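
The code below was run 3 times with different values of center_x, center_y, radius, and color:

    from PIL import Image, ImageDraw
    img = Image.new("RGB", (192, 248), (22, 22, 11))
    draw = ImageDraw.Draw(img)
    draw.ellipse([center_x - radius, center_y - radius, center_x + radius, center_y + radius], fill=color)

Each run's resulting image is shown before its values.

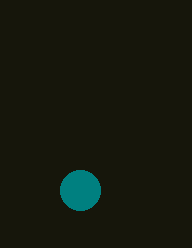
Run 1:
center_x = 80; center_y = 190; radius = 20; color = 'teal'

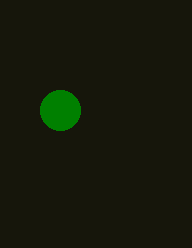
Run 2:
center_x = 60
center_y = 110
radius = 20
color = 'green'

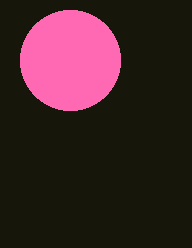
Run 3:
center_x = 70, center_y = 60, radius = 50, color = 'hotpink'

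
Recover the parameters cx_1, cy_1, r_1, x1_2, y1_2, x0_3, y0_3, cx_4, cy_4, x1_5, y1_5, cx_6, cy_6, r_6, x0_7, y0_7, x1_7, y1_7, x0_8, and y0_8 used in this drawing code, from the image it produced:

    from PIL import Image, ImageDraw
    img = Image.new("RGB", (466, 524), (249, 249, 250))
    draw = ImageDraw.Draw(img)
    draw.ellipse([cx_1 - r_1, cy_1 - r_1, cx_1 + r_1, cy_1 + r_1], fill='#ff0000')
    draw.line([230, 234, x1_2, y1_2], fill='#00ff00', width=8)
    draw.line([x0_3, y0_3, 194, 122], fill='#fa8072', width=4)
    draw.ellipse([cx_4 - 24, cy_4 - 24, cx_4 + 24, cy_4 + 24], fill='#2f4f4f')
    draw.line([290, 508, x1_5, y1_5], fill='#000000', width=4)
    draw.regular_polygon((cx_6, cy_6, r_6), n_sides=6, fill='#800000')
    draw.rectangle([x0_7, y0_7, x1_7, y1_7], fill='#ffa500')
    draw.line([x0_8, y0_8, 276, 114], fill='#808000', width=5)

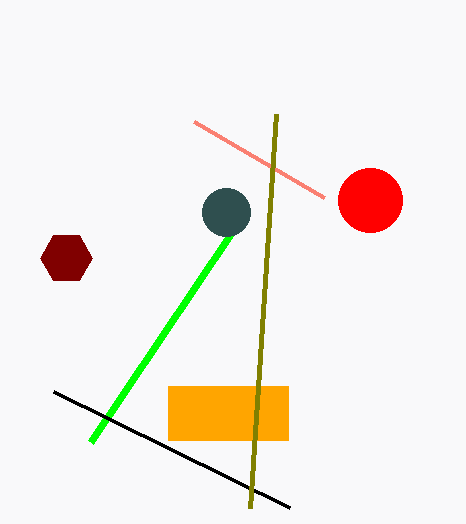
cx_1 = 370, cy_1 = 200, r_1 = 32, x1_2 = 90, y1_2 = 442, x0_3 = 324, y0_3 = 198, cx_4 = 226, cy_4 = 212, x1_5 = 54, y1_5 = 392, cx_6 = 66, cy_6 = 258, r_6 = 26, x0_7 = 168, y0_7 = 386, x1_7 = 288, y1_7 = 440, x0_8 = 250, y0_8 = 508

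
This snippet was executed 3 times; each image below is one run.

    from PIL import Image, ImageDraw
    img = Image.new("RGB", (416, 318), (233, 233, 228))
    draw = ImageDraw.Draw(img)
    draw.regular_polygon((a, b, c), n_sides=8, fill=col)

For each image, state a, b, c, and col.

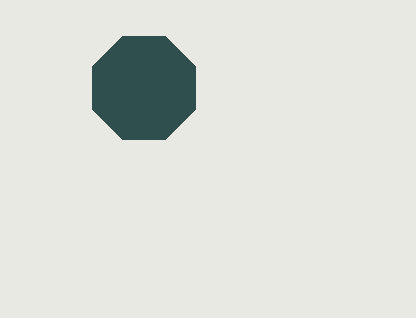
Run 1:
a = 144
b = 88
c = 56
col = 'darkslategray'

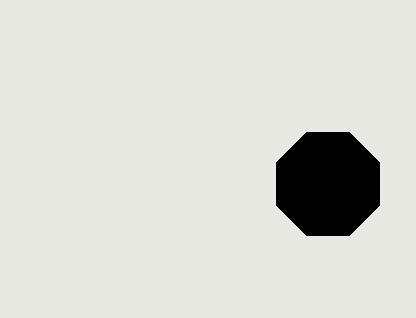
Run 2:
a = 328
b = 184
c = 56
col = 'black'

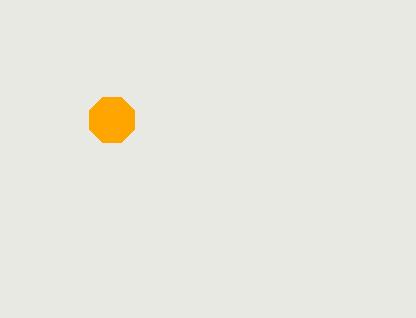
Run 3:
a = 112, b = 120, c = 24, col = 'orange'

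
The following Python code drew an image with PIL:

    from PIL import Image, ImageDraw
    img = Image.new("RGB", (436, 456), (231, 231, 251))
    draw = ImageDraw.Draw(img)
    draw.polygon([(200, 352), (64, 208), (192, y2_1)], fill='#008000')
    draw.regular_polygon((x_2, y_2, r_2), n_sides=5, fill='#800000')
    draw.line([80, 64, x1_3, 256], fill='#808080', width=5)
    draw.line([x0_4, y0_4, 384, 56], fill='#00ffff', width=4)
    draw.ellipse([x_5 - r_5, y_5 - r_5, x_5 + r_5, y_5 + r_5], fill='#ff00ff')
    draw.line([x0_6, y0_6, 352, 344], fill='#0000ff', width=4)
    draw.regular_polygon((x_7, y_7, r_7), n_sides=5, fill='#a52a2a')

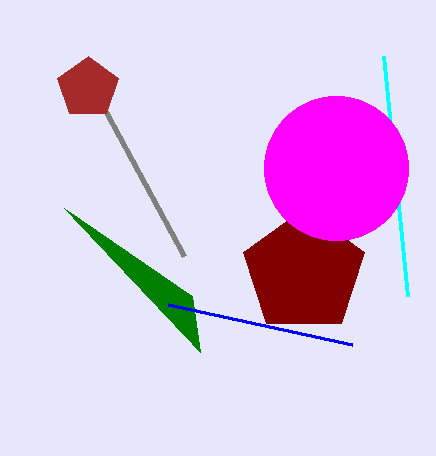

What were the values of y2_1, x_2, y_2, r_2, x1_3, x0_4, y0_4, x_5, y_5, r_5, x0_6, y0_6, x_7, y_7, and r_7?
y2_1 = 296
x_2 = 304
y_2 = 272
r_2 = 64
x1_3 = 184
x0_4 = 408
y0_4 = 296
x_5 = 336
y_5 = 168
r_5 = 72
x0_6 = 168
y0_6 = 304
x_7 = 88
y_7 = 88
r_7 = 32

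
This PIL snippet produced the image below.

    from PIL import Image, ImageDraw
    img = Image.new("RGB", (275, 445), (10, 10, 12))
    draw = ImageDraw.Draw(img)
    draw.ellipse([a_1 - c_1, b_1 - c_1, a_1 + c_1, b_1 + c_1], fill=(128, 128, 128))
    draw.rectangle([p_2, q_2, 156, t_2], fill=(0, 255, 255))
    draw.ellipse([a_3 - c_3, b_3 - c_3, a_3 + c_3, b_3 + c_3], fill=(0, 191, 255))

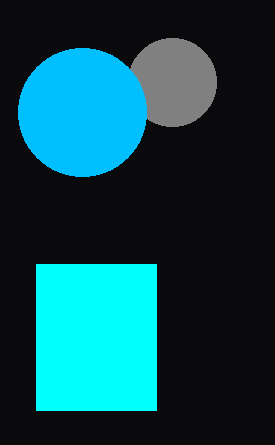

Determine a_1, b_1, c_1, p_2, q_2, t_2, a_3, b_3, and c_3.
a_1 = 172; b_1 = 82; c_1 = 44; p_2 = 36; q_2 = 264; t_2 = 410; a_3 = 82; b_3 = 112; c_3 = 64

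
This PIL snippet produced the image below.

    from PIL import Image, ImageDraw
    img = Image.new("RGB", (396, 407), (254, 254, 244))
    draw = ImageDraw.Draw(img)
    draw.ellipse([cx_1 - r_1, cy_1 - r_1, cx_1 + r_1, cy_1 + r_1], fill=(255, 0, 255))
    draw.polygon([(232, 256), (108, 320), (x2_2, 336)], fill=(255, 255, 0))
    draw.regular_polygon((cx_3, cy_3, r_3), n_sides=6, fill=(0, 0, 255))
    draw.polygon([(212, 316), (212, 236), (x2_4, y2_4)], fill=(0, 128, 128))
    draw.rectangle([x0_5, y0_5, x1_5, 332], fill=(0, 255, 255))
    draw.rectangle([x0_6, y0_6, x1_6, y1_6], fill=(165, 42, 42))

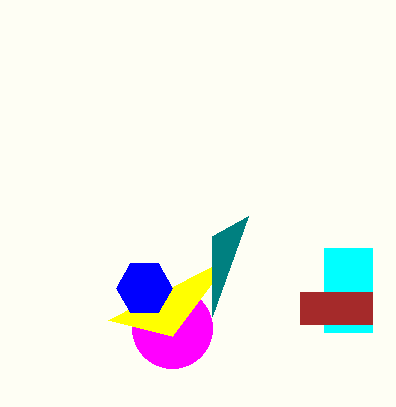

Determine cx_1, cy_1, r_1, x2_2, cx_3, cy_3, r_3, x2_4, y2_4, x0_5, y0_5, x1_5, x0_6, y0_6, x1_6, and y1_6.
cx_1 = 172, cy_1 = 328, r_1 = 40, x2_2 = 172, cx_3 = 144, cy_3 = 288, r_3 = 28, x2_4 = 248, y2_4 = 216, x0_5 = 324, y0_5 = 248, x1_5 = 372, x0_6 = 300, y0_6 = 292, x1_6 = 372, y1_6 = 324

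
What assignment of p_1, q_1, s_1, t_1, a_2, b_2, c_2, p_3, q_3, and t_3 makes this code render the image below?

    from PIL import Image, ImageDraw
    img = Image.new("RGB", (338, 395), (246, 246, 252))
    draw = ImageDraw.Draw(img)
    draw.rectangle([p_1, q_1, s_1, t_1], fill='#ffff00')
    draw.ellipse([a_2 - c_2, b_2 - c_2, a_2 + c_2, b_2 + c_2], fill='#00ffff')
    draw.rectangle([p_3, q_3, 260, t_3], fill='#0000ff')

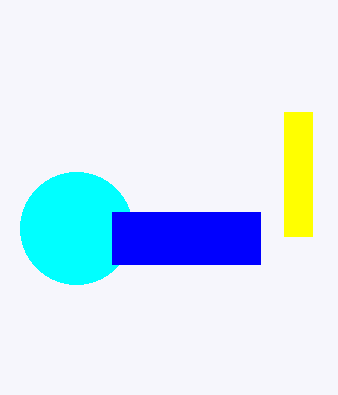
p_1 = 284, q_1 = 112, s_1 = 312, t_1 = 236, a_2 = 76, b_2 = 228, c_2 = 56, p_3 = 112, q_3 = 212, t_3 = 264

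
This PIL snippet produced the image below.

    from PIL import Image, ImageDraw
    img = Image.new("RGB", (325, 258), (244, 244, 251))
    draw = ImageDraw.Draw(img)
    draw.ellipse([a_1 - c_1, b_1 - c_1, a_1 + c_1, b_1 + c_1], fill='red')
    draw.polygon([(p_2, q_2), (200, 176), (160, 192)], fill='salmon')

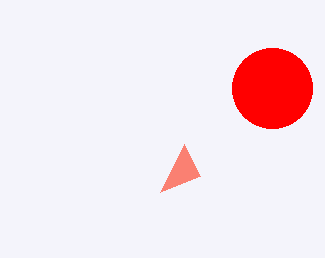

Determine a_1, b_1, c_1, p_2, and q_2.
a_1 = 272; b_1 = 88; c_1 = 40; p_2 = 184; q_2 = 144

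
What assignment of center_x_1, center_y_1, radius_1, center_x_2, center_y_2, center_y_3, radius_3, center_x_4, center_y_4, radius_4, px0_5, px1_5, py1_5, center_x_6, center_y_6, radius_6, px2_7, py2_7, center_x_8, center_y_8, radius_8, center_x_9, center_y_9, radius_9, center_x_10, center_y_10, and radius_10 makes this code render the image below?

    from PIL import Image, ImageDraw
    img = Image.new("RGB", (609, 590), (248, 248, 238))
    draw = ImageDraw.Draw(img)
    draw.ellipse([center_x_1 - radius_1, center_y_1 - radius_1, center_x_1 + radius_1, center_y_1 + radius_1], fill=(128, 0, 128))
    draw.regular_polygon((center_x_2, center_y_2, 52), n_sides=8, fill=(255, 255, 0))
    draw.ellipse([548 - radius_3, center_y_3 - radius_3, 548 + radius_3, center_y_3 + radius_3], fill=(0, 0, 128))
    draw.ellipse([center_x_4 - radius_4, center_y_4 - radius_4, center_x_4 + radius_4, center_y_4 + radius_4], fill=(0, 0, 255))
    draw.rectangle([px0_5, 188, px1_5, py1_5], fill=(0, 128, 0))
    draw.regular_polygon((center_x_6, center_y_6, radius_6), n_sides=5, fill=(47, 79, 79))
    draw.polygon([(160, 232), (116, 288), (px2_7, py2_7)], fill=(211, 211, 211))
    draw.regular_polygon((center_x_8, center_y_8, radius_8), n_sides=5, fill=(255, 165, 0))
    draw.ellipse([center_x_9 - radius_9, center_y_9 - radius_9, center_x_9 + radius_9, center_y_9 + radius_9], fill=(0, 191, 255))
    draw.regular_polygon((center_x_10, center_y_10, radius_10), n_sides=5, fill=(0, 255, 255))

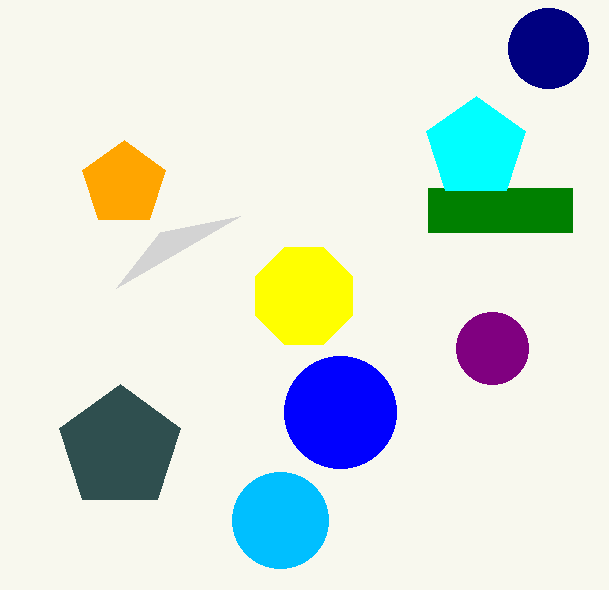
center_x_1 = 492; center_y_1 = 348; radius_1 = 36; center_x_2 = 304; center_y_2 = 296; center_y_3 = 48; radius_3 = 40; center_x_4 = 340; center_y_4 = 412; radius_4 = 56; px0_5 = 428; px1_5 = 572; py1_5 = 232; center_x_6 = 120; center_y_6 = 448; radius_6 = 64; px2_7 = 240; py2_7 = 216; center_x_8 = 124; center_y_8 = 184; radius_8 = 44; center_x_9 = 280; center_y_9 = 520; radius_9 = 48; center_x_10 = 476; center_y_10 = 148; radius_10 = 52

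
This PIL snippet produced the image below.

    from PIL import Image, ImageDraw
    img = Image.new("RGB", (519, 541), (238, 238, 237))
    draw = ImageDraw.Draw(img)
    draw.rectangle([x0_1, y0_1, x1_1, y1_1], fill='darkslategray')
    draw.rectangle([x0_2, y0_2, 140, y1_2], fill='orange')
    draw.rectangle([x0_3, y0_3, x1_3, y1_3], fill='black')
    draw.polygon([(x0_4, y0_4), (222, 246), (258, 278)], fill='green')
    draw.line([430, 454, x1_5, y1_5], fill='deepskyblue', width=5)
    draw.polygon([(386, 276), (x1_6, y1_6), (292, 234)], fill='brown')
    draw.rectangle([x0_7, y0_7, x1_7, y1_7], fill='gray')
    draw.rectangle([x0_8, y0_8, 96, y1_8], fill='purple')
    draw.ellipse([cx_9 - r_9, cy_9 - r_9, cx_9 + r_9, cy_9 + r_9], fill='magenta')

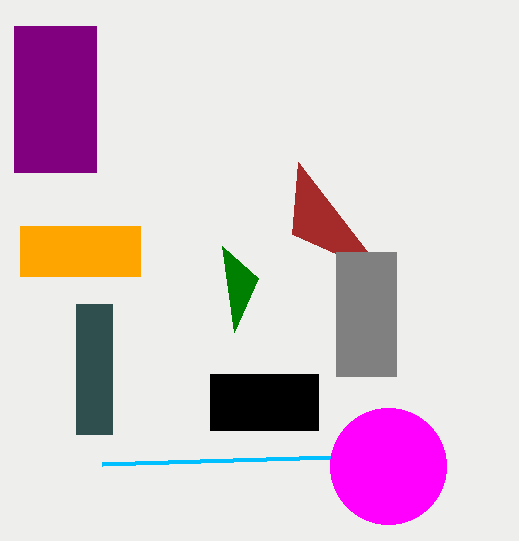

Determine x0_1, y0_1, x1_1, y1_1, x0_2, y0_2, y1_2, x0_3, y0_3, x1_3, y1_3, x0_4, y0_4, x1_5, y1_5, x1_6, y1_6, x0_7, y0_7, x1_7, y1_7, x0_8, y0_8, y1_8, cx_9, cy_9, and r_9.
x0_1 = 76; y0_1 = 304; x1_1 = 112; y1_1 = 434; x0_2 = 20; y0_2 = 226; y1_2 = 276; x0_3 = 210; y0_3 = 374; x1_3 = 318; y1_3 = 430; x0_4 = 234; y0_4 = 332; x1_5 = 102; y1_5 = 464; x1_6 = 298; y1_6 = 162; x0_7 = 336; y0_7 = 252; x1_7 = 396; y1_7 = 376; x0_8 = 14; y0_8 = 26; y1_8 = 172; cx_9 = 388; cy_9 = 466; r_9 = 58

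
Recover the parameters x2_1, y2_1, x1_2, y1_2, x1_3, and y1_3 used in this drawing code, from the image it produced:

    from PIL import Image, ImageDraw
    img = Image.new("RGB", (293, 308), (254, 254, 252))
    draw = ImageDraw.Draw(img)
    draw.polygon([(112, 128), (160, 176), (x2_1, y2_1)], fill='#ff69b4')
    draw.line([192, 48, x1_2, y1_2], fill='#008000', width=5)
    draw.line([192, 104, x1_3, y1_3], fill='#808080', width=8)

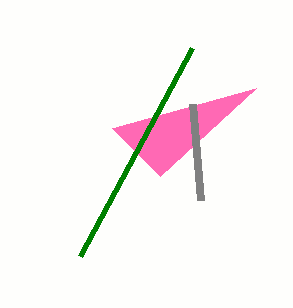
x2_1 = 256; y2_1 = 88; x1_2 = 80; y1_2 = 256; x1_3 = 200; y1_3 = 200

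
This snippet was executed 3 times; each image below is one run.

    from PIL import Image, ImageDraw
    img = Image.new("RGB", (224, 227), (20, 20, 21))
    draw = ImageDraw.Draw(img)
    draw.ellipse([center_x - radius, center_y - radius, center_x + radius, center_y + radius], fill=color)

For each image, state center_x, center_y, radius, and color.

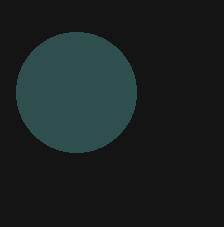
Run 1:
center_x = 76
center_y = 92
radius = 60
color = 'darkslategray'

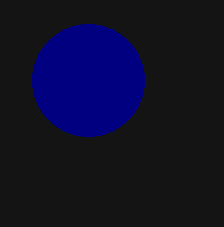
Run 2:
center_x = 88; center_y = 80; radius = 56; color = 'navy'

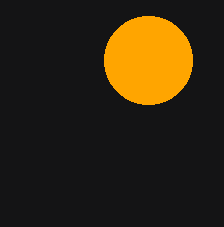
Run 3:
center_x = 148; center_y = 60; radius = 44; color = 'orange'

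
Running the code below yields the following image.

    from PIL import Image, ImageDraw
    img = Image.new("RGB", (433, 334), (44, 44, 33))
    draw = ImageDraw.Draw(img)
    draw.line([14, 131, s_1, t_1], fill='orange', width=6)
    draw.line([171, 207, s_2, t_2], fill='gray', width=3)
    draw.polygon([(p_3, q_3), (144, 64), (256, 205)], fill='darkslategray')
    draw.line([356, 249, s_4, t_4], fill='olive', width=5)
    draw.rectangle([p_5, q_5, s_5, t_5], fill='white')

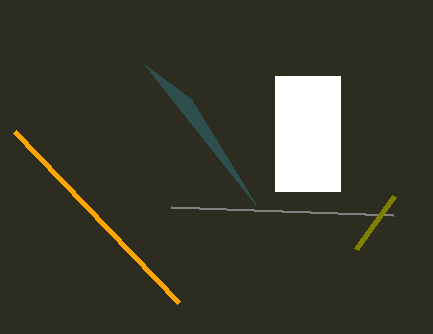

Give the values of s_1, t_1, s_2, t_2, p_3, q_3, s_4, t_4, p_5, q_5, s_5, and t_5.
s_1 = 178, t_1 = 302, s_2 = 393, t_2 = 215, p_3 = 191, q_3 = 99, s_4 = 394, t_4 = 196, p_5 = 275, q_5 = 76, s_5 = 340, t_5 = 191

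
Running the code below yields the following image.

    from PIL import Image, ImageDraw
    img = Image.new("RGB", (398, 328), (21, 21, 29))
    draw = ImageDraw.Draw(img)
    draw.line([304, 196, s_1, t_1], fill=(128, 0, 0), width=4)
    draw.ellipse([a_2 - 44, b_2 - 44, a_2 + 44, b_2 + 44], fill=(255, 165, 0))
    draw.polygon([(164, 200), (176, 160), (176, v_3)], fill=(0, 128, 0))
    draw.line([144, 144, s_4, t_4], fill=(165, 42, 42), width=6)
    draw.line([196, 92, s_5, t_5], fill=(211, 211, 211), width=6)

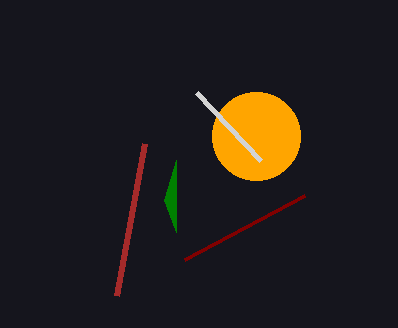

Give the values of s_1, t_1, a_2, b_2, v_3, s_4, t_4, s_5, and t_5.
s_1 = 184; t_1 = 260; a_2 = 256; b_2 = 136; v_3 = 232; s_4 = 116; t_4 = 296; s_5 = 260; t_5 = 160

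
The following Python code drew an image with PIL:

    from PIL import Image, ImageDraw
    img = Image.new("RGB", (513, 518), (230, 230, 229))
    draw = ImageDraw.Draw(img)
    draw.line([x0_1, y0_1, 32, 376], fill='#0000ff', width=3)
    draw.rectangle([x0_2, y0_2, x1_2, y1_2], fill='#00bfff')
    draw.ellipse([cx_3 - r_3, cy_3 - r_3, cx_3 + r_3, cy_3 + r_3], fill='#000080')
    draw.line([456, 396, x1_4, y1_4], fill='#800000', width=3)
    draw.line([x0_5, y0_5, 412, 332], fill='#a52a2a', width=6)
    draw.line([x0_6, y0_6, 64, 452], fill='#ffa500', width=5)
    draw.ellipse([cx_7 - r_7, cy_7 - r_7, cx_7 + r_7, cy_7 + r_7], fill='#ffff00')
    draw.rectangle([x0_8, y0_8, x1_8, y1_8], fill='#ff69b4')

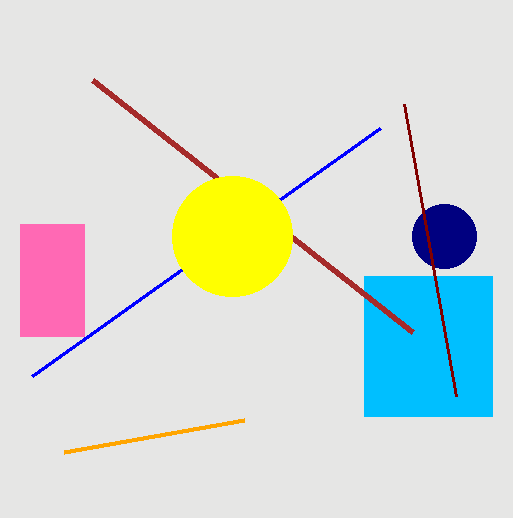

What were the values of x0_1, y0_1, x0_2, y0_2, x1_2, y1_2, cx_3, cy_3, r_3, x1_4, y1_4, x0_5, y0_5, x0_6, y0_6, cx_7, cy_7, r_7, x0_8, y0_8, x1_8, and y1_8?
x0_1 = 380; y0_1 = 128; x0_2 = 364; y0_2 = 276; x1_2 = 492; y1_2 = 416; cx_3 = 444; cy_3 = 236; r_3 = 32; x1_4 = 404; y1_4 = 104; x0_5 = 92; y0_5 = 80; x0_6 = 244; y0_6 = 420; cx_7 = 232; cy_7 = 236; r_7 = 60; x0_8 = 20; y0_8 = 224; x1_8 = 84; y1_8 = 336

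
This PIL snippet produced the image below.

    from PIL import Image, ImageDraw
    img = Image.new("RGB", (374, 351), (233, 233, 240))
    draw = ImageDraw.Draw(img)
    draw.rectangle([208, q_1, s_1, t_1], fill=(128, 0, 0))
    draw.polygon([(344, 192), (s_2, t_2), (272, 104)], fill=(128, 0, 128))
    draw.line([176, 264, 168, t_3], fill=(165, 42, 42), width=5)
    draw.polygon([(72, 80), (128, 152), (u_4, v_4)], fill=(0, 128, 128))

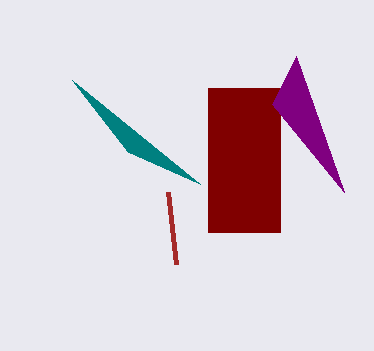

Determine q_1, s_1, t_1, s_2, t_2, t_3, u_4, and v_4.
q_1 = 88, s_1 = 280, t_1 = 232, s_2 = 296, t_2 = 56, t_3 = 192, u_4 = 200, v_4 = 184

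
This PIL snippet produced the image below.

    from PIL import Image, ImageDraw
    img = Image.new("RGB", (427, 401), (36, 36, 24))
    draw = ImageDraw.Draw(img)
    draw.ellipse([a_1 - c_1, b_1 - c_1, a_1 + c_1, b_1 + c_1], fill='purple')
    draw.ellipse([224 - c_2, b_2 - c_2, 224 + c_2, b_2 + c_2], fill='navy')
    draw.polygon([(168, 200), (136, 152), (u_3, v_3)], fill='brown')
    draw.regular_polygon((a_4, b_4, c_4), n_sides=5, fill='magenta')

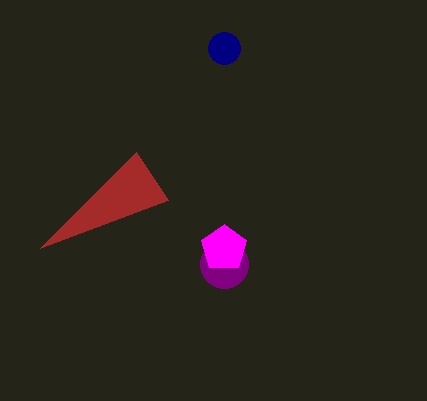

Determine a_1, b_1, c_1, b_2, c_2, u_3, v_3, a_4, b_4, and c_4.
a_1 = 224
b_1 = 264
c_1 = 24
b_2 = 48
c_2 = 16
u_3 = 40
v_3 = 248
a_4 = 224
b_4 = 248
c_4 = 24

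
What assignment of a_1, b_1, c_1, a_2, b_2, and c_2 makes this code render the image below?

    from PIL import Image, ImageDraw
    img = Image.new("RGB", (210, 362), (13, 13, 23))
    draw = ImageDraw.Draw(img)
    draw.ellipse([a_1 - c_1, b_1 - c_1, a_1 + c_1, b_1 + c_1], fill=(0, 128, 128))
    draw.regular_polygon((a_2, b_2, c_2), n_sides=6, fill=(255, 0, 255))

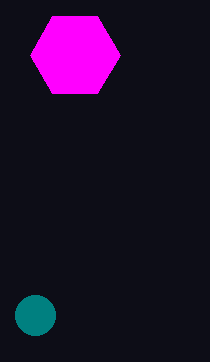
a_1 = 35; b_1 = 315; c_1 = 20; a_2 = 75; b_2 = 55; c_2 = 45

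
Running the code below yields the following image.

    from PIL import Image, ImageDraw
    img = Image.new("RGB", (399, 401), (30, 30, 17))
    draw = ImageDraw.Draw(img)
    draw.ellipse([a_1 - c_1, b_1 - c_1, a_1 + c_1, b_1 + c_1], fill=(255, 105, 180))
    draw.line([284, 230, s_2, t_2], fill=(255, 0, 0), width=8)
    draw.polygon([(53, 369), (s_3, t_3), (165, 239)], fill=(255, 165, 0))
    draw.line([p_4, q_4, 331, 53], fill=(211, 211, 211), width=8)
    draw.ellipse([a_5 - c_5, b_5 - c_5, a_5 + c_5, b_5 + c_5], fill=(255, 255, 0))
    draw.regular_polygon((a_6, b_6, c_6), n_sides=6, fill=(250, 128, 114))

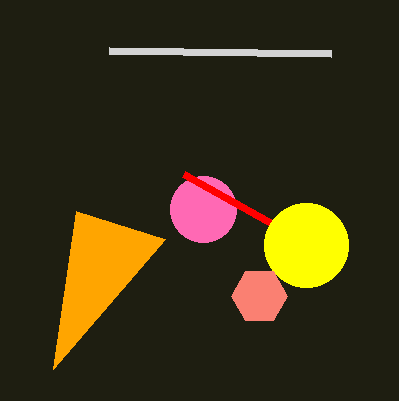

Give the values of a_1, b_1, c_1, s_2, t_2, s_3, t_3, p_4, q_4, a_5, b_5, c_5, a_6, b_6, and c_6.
a_1 = 203; b_1 = 209; c_1 = 33; s_2 = 184; t_2 = 174; s_3 = 76; t_3 = 211; p_4 = 109; q_4 = 50; a_5 = 306; b_5 = 245; c_5 = 42; a_6 = 259; b_6 = 296; c_6 = 28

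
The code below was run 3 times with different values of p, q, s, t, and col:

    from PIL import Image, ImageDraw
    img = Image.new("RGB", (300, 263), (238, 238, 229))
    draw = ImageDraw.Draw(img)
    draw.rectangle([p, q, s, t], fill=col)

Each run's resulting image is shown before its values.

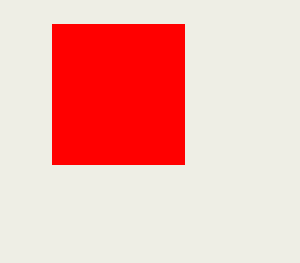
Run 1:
p = 52
q = 24
s = 184
t = 164
col = 'red'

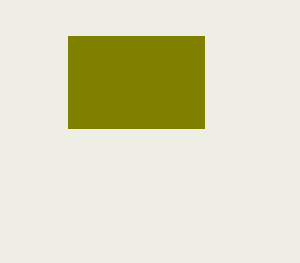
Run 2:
p = 68, q = 36, s = 204, t = 128, col = 'olive'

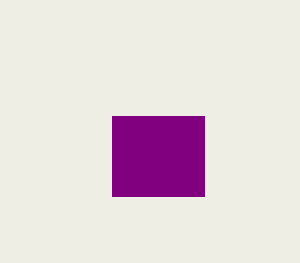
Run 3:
p = 112, q = 116, s = 204, t = 196, col = 'purple'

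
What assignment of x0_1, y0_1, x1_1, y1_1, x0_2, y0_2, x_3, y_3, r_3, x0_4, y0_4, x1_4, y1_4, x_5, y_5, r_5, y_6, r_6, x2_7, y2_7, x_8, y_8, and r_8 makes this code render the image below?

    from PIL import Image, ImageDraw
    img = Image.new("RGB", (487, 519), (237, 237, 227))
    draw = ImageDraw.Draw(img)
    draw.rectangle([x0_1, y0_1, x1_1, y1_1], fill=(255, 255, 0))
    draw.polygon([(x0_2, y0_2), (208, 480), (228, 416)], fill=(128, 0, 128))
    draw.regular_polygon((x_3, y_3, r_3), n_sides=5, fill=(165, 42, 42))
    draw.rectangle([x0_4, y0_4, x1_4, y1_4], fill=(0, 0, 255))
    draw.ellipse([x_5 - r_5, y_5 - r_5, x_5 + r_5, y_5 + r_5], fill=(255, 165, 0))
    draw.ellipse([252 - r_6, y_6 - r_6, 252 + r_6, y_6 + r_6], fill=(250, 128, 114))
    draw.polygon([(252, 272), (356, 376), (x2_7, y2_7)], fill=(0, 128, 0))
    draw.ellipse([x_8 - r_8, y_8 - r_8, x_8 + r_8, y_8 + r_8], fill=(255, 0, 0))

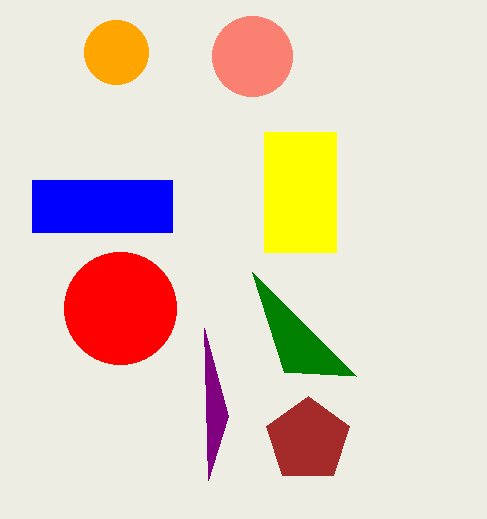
x0_1 = 264
y0_1 = 132
x1_1 = 336
y1_1 = 252
x0_2 = 204
y0_2 = 328
x_3 = 308
y_3 = 440
r_3 = 44
x0_4 = 32
y0_4 = 180
x1_4 = 172
y1_4 = 232
x_5 = 116
y_5 = 52
r_5 = 32
y_6 = 56
r_6 = 40
x2_7 = 284
y2_7 = 372
x_8 = 120
y_8 = 308
r_8 = 56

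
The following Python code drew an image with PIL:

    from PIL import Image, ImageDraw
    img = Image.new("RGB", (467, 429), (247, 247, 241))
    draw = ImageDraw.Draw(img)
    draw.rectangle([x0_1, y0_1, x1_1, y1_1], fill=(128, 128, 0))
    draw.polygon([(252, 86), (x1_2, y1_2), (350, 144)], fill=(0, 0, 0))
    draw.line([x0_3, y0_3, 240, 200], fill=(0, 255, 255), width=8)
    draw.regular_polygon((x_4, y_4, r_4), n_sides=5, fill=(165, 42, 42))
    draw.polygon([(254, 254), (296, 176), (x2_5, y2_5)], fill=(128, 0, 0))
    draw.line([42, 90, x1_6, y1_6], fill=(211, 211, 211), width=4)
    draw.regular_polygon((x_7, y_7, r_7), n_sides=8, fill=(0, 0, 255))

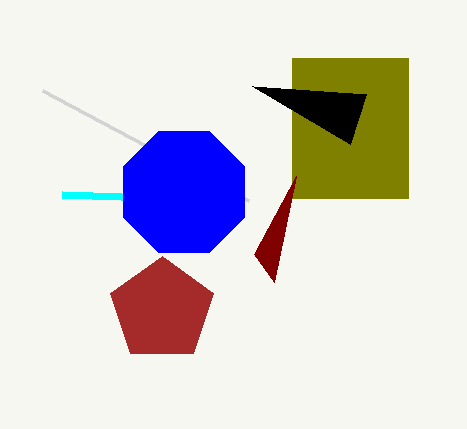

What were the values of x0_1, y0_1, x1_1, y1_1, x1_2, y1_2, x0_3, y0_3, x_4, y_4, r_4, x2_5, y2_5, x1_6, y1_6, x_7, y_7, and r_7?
x0_1 = 292, y0_1 = 58, x1_1 = 408, y1_1 = 198, x1_2 = 366, y1_2 = 94, x0_3 = 62, y0_3 = 194, x_4 = 162, y_4 = 310, r_4 = 54, x2_5 = 274, y2_5 = 282, x1_6 = 248, y1_6 = 200, x_7 = 184, y_7 = 192, r_7 = 66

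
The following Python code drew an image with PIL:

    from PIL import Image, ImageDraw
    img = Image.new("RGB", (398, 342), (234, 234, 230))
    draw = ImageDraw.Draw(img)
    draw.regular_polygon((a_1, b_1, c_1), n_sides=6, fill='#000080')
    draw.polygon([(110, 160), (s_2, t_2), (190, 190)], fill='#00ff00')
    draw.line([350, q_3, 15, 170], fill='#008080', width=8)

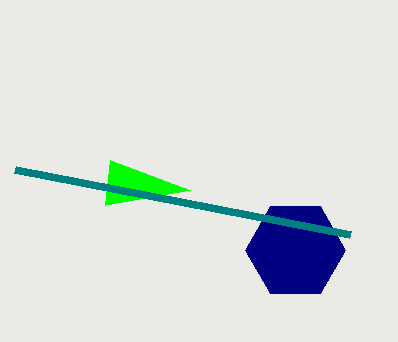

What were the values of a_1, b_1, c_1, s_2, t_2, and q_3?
a_1 = 295
b_1 = 250
c_1 = 50
s_2 = 105
t_2 = 205
q_3 = 235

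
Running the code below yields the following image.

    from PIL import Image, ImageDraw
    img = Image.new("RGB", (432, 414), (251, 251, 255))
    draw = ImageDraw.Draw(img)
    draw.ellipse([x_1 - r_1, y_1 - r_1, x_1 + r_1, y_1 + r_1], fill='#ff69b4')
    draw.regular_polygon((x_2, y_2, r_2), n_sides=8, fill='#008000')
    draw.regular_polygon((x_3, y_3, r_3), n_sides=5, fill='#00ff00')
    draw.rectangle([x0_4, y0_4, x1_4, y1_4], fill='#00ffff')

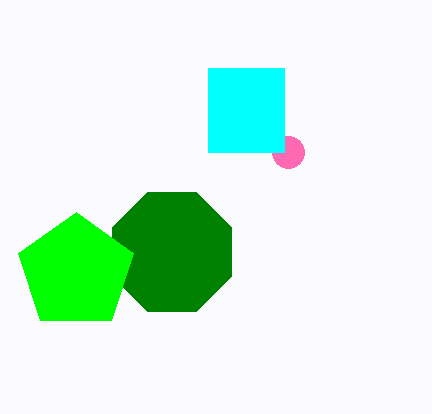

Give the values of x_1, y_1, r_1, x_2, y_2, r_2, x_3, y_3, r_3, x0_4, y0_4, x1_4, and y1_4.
x_1 = 288, y_1 = 152, r_1 = 16, x_2 = 172, y_2 = 252, r_2 = 64, x_3 = 76, y_3 = 272, r_3 = 60, x0_4 = 208, y0_4 = 68, x1_4 = 284, y1_4 = 152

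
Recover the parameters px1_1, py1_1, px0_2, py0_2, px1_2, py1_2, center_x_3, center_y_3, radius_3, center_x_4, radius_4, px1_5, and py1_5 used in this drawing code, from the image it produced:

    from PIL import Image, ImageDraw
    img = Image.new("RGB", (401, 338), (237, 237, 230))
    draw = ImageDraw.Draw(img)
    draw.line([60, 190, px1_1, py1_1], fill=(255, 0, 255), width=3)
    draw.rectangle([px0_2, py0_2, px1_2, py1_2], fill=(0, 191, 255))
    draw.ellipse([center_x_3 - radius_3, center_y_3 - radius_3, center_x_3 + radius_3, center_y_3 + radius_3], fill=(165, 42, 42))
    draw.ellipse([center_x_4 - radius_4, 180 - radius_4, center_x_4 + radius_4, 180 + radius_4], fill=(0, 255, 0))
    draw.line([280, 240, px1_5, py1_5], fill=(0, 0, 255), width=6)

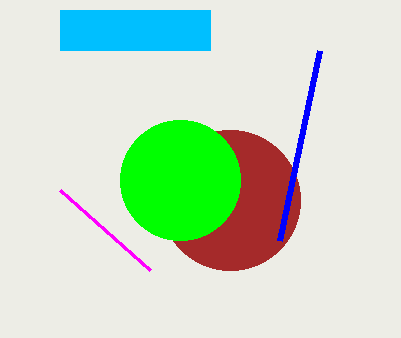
px1_1 = 150; py1_1 = 270; px0_2 = 60; py0_2 = 10; px1_2 = 210; py1_2 = 50; center_x_3 = 230; center_y_3 = 200; radius_3 = 70; center_x_4 = 180; radius_4 = 60; px1_5 = 320; py1_5 = 50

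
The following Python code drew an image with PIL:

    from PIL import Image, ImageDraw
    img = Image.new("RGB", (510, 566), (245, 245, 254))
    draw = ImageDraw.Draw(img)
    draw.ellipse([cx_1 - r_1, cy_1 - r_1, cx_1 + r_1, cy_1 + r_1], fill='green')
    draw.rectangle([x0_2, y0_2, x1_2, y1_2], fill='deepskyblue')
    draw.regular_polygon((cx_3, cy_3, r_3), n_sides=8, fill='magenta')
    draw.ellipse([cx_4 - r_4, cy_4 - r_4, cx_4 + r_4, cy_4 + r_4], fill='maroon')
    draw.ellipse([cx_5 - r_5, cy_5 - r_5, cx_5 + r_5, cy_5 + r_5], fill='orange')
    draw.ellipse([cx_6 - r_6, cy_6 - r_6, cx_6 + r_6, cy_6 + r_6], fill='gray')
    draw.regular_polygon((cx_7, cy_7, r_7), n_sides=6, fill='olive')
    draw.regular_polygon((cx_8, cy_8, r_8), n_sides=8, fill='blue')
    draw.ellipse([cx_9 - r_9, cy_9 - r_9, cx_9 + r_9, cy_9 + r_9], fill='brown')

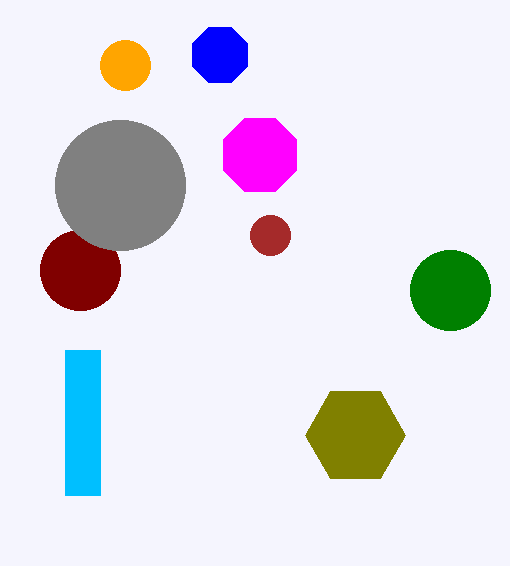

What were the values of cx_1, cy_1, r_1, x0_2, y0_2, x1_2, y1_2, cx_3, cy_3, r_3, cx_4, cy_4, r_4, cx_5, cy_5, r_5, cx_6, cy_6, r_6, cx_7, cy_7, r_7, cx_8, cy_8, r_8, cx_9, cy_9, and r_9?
cx_1 = 450
cy_1 = 290
r_1 = 40
x0_2 = 65
y0_2 = 350
x1_2 = 100
y1_2 = 495
cx_3 = 260
cy_3 = 155
r_3 = 40
cx_4 = 80
cy_4 = 270
r_4 = 40
cx_5 = 125
cy_5 = 65
r_5 = 25
cx_6 = 120
cy_6 = 185
r_6 = 65
cx_7 = 355
cy_7 = 435
r_7 = 50
cx_8 = 220
cy_8 = 55
r_8 = 30
cx_9 = 270
cy_9 = 235
r_9 = 20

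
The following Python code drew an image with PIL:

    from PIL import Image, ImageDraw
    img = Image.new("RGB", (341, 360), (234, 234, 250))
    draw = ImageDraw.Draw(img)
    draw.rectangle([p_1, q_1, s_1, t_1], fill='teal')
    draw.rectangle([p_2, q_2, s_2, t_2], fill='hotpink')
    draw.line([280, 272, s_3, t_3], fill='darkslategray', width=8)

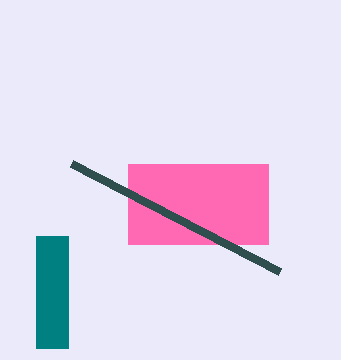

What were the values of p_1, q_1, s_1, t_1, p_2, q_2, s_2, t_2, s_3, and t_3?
p_1 = 36; q_1 = 236; s_1 = 68; t_1 = 348; p_2 = 128; q_2 = 164; s_2 = 268; t_2 = 244; s_3 = 72; t_3 = 164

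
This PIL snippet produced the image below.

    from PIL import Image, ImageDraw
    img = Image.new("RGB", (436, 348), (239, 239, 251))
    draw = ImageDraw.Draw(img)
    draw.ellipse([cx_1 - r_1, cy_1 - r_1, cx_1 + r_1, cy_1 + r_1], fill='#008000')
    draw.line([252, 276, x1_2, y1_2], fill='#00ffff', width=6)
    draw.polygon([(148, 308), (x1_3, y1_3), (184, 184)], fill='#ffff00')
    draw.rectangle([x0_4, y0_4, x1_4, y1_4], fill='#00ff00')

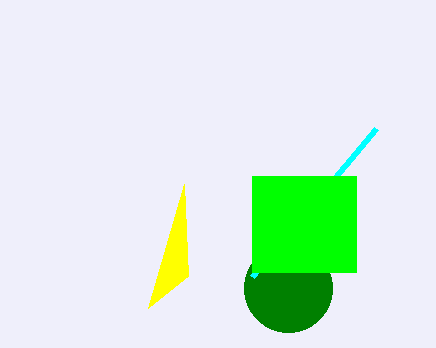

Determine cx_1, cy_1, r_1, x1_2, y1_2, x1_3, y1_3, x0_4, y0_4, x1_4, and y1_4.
cx_1 = 288, cy_1 = 288, r_1 = 44, x1_2 = 376, y1_2 = 128, x1_3 = 188, y1_3 = 276, x0_4 = 252, y0_4 = 176, x1_4 = 356, y1_4 = 272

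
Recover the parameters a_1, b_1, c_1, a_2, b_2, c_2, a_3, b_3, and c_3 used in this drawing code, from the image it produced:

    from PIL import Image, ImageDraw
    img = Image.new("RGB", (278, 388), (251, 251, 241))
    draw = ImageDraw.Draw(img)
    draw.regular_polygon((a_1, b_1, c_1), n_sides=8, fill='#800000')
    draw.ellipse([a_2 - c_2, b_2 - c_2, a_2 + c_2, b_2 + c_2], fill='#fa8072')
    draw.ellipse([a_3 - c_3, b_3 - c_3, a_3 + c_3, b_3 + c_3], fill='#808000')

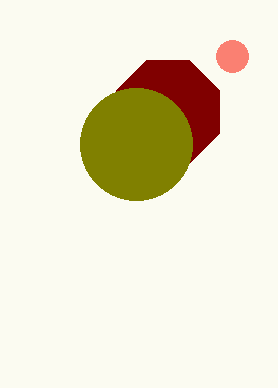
a_1 = 168, b_1 = 112, c_1 = 56, a_2 = 232, b_2 = 56, c_2 = 16, a_3 = 136, b_3 = 144, c_3 = 56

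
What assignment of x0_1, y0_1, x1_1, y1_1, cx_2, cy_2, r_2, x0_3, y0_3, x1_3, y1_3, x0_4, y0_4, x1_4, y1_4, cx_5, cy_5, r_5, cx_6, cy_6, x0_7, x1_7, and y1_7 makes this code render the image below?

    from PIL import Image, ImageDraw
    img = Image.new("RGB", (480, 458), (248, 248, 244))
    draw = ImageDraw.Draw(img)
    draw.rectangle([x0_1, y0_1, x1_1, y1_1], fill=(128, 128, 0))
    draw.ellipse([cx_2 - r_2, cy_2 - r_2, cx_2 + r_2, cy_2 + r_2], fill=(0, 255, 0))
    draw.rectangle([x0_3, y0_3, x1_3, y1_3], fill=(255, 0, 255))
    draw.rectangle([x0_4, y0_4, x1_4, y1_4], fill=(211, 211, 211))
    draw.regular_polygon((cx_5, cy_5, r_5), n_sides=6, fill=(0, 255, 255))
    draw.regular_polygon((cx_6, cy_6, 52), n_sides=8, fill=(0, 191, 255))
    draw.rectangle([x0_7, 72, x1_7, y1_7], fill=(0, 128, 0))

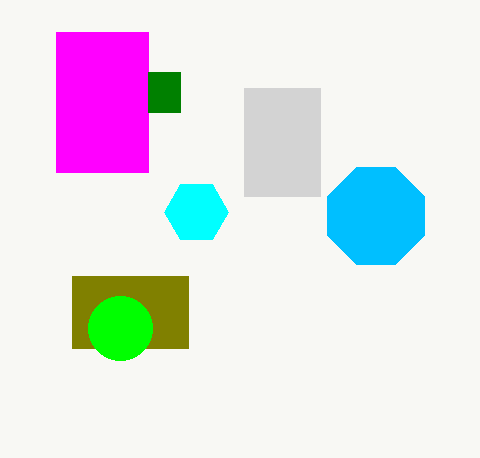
x0_1 = 72; y0_1 = 276; x1_1 = 188; y1_1 = 348; cx_2 = 120; cy_2 = 328; r_2 = 32; x0_3 = 56; y0_3 = 32; x1_3 = 148; y1_3 = 172; x0_4 = 244; y0_4 = 88; x1_4 = 320; y1_4 = 196; cx_5 = 196; cy_5 = 212; r_5 = 32; cx_6 = 376; cy_6 = 216; x0_7 = 148; x1_7 = 180; y1_7 = 112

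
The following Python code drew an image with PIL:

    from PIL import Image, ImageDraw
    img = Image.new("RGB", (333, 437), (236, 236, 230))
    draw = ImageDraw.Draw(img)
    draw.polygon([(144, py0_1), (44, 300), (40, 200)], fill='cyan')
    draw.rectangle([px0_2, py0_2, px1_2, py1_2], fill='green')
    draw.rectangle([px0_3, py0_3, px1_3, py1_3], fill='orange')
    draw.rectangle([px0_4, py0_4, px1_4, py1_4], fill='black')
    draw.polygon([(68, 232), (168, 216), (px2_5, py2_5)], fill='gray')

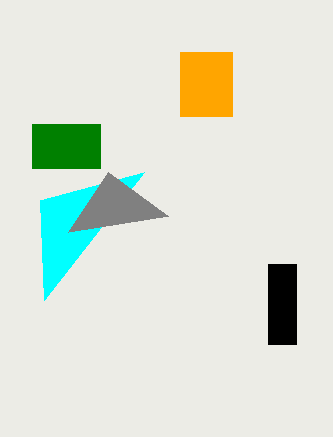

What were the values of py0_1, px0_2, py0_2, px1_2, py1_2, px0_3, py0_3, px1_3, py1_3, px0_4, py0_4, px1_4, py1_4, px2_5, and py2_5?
py0_1 = 172
px0_2 = 32
py0_2 = 124
px1_2 = 100
py1_2 = 168
px0_3 = 180
py0_3 = 52
px1_3 = 232
py1_3 = 116
px0_4 = 268
py0_4 = 264
px1_4 = 296
py1_4 = 344
px2_5 = 108
py2_5 = 172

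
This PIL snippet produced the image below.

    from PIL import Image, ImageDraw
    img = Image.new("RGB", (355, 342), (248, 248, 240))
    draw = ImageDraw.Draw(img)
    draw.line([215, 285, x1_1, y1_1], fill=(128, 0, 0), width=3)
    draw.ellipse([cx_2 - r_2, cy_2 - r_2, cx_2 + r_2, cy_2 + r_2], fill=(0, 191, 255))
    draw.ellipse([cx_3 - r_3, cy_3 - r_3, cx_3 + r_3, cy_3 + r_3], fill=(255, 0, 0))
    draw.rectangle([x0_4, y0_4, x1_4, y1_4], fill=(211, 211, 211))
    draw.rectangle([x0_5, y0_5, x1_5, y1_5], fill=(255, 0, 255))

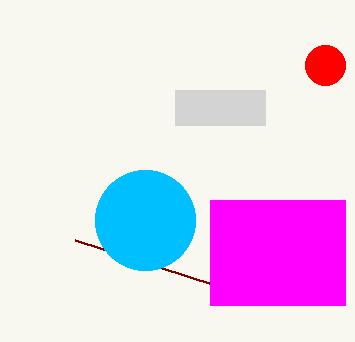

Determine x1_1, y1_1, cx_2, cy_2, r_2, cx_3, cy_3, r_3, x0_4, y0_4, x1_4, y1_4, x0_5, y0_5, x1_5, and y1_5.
x1_1 = 75; y1_1 = 240; cx_2 = 145; cy_2 = 220; r_2 = 50; cx_3 = 325; cy_3 = 65; r_3 = 20; x0_4 = 175; y0_4 = 90; x1_4 = 265; y1_4 = 125; x0_5 = 210; y0_5 = 200; x1_5 = 345; y1_5 = 305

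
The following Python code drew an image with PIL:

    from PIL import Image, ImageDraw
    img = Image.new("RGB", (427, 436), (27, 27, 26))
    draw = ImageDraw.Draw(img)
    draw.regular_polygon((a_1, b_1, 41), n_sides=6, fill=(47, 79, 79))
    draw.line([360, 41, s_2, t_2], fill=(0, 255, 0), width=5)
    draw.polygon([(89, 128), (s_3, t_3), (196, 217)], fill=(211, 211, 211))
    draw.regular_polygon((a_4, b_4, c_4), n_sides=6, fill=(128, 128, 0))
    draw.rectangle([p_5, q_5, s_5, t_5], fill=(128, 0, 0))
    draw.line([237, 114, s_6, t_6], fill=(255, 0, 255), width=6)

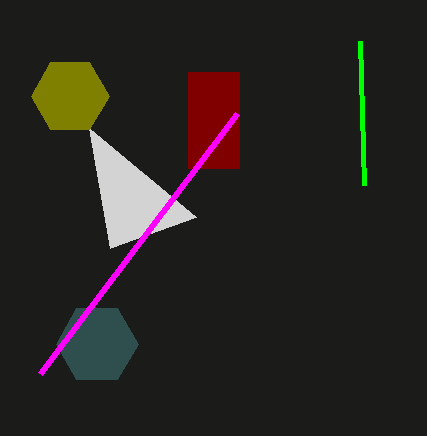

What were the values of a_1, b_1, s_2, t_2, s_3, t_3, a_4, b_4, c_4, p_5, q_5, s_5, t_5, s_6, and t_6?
a_1 = 97; b_1 = 344; s_2 = 364; t_2 = 185; s_3 = 110; t_3 = 248; a_4 = 70; b_4 = 96; c_4 = 39; p_5 = 188; q_5 = 72; s_5 = 239; t_5 = 168; s_6 = 40; t_6 = 374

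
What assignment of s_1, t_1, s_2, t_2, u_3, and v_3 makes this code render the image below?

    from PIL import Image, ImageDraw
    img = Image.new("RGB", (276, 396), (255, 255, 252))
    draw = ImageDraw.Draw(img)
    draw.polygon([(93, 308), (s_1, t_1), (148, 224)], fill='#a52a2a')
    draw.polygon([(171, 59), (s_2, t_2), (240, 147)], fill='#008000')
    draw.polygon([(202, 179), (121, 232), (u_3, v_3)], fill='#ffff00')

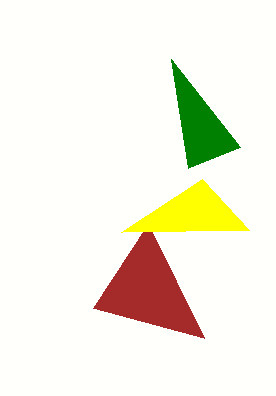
s_1 = 204; t_1 = 338; s_2 = 188; t_2 = 168; u_3 = 249; v_3 = 230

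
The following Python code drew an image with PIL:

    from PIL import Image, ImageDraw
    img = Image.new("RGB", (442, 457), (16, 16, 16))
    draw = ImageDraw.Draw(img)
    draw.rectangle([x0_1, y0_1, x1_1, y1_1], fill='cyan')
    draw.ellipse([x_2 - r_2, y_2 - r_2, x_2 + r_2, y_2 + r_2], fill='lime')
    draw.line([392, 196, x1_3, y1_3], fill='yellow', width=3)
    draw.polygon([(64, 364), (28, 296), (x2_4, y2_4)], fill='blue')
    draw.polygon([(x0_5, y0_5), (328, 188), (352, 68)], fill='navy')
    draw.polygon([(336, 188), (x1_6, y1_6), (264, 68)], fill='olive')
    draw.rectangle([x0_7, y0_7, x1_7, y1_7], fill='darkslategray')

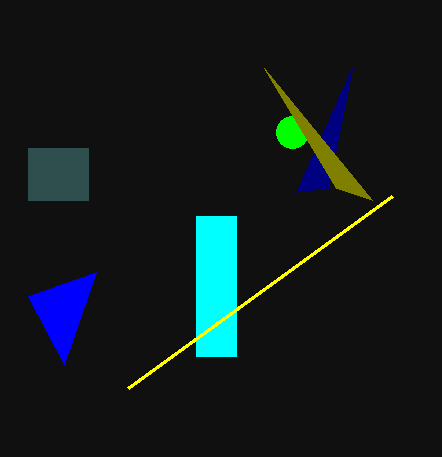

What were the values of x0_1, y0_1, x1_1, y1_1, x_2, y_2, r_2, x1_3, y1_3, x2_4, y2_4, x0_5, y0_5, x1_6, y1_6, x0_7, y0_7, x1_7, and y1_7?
x0_1 = 196; y0_1 = 216; x1_1 = 236; y1_1 = 356; x_2 = 292; y_2 = 132; r_2 = 16; x1_3 = 128; y1_3 = 388; x2_4 = 96; y2_4 = 272; x0_5 = 296; y0_5 = 192; x1_6 = 372; y1_6 = 200; x0_7 = 28; y0_7 = 148; x1_7 = 88; y1_7 = 200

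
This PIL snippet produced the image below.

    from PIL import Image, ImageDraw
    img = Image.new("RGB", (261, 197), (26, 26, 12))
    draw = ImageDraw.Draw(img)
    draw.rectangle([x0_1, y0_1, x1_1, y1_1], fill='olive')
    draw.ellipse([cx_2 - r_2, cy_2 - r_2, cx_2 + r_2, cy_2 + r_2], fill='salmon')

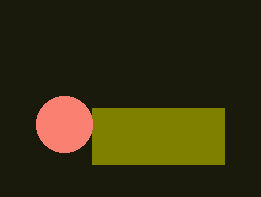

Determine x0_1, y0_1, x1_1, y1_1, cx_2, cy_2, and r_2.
x0_1 = 92; y0_1 = 108; x1_1 = 224; y1_1 = 164; cx_2 = 64; cy_2 = 124; r_2 = 28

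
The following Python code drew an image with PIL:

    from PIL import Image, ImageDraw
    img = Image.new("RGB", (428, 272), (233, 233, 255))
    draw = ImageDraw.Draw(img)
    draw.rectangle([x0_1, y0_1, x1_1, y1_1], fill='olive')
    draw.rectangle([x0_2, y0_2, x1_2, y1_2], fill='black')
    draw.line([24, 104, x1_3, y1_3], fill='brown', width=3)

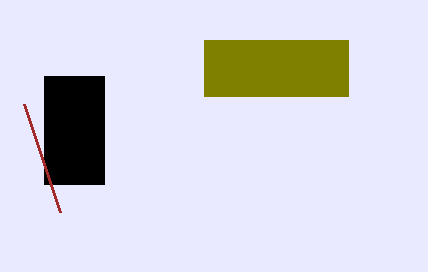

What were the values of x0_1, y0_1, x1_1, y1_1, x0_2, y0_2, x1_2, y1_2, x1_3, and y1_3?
x0_1 = 204, y0_1 = 40, x1_1 = 348, y1_1 = 96, x0_2 = 44, y0_2 = 76, x1_2 = 104, y1_2 = 184, x1_3 = 60, y1_3 = 212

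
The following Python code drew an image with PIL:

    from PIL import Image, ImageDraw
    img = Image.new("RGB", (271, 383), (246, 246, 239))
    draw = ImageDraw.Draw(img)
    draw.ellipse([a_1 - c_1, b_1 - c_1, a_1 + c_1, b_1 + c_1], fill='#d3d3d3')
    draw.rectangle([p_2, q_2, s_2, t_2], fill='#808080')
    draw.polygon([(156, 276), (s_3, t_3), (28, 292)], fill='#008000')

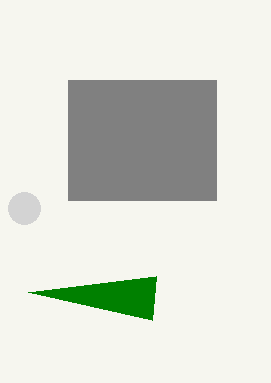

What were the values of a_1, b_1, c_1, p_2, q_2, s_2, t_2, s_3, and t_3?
a_1 = 24; b_1 = 208; c_1 = 16; p_2 = 68; q_2 = 80; s_2 = 216; t_2 = 200; s_3 = 152; t_3 = 320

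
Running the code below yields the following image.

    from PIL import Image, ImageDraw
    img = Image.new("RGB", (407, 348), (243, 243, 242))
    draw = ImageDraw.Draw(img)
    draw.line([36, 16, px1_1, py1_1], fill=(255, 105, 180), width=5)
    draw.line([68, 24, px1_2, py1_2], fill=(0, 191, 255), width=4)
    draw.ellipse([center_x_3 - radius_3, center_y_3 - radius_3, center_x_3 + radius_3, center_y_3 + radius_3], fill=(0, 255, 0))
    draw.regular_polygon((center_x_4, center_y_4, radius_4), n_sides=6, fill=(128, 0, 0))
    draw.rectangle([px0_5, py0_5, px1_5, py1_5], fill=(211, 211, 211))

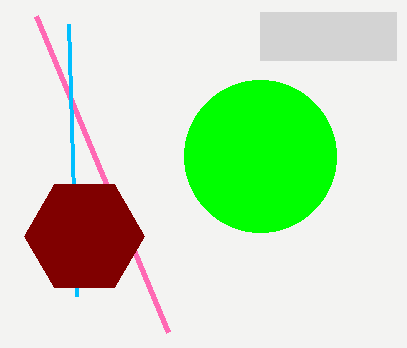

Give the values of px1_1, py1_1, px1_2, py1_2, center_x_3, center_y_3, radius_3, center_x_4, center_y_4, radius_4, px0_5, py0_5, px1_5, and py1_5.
px1_1 = 168; py1_1 = 332; px1_2 = 76; py1_2 = 296; center_x_3 = 260; center_y_3 = 156; radius_3 = 76; center_x_4 = 84; center_y_4 = 236; radius_4 = 60; px0_5 = 260; py0_5 = 12; px1_5 = 396; py1_5 = 60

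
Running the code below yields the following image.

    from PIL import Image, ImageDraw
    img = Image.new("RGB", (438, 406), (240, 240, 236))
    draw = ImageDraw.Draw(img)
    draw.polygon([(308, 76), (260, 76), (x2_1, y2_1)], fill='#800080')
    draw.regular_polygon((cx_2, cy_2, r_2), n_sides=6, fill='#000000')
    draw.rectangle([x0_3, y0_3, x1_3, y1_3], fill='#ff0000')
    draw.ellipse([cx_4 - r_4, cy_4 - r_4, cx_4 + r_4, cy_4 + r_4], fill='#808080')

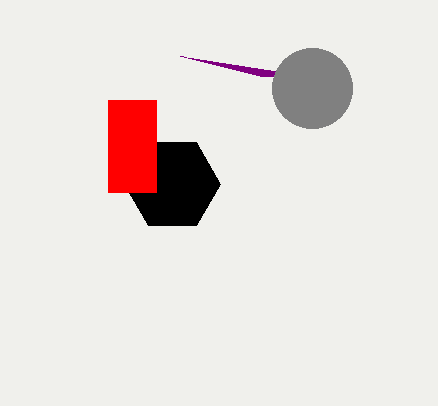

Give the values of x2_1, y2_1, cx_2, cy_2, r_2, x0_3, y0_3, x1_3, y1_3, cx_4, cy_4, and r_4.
x2_1 = 180; y2_1 = 56; cx_2 = 172; cy_2 = 184; r_2 = 48; x0_3 = 108; y0_3 = 100; x1_3 = 156; y1_3 = 192; cx_4 = 312; cy_4 = 88; r_4 = 40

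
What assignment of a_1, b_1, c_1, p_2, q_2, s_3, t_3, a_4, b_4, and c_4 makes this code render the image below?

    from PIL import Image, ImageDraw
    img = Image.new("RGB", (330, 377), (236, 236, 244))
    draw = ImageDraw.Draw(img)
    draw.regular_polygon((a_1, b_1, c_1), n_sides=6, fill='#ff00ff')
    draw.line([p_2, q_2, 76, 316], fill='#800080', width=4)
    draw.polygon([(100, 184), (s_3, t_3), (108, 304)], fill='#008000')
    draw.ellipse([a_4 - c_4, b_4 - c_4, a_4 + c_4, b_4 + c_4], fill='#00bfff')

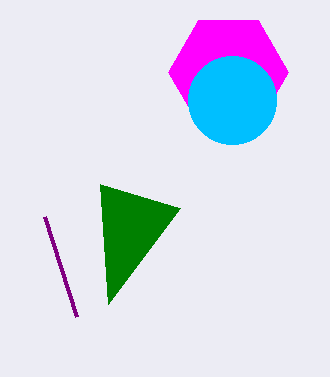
a_1 = 228; b_1 = 72; c_1 = 60; p_2 = 44; q_2 = 216; s_3 = 180; t_3 = 208; a_4 = 232; b_4 = 100; c_4 = 44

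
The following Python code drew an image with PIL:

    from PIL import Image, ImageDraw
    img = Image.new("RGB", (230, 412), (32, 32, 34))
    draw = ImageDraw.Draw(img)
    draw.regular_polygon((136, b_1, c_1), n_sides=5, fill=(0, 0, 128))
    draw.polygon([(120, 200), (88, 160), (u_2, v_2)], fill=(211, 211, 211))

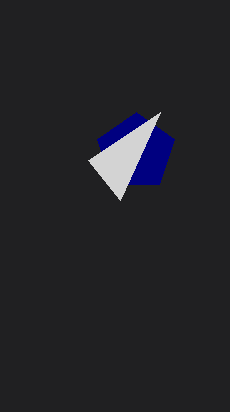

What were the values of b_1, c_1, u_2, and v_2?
b_1 = 152; c_1 = 40; u_2 = 160; v_2 = 112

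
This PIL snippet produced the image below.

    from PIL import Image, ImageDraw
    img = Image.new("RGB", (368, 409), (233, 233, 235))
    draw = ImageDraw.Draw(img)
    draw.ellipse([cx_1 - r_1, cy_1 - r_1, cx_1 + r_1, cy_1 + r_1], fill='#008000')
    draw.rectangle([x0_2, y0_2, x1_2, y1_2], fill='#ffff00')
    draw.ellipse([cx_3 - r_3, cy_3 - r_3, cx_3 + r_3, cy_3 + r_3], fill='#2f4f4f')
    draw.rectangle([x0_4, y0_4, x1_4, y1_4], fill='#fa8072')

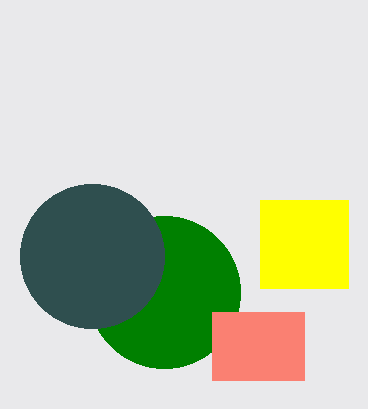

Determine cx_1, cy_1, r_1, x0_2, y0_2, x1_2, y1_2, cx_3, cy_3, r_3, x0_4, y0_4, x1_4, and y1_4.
cx_1 = 164
cy_1 = 292
r_1 = 76
x0_2 = 260
y0_2 = 200
x1_2 = 348
y1_2 = 288
cx_3 = 92
cy_3 = 256
r_3 = 72
x0_4 = 212
y0_4 = 312
x1_4 = 304
y1_4 = 380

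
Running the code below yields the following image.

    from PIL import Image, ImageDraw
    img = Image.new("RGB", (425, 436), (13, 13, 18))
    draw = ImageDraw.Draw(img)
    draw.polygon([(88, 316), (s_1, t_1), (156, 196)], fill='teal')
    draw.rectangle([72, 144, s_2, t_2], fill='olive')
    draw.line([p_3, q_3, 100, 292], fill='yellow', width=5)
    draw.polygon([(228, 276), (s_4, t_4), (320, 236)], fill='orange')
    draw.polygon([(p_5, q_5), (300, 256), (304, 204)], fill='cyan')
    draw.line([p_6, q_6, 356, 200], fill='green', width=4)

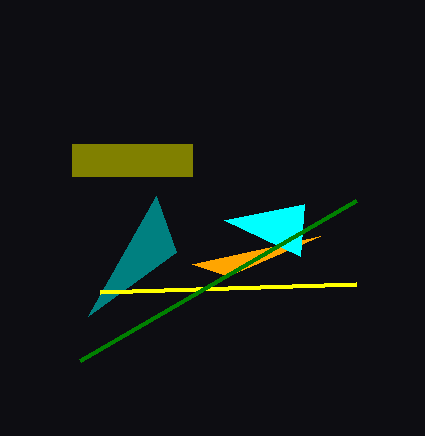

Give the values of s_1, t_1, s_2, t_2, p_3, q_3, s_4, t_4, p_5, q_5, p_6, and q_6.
s_1 = 176
t_1 = 252
s_2 = 192
t_2 = 176
p_3 = 356
q_3 = 284
s_4 = 192
t_4 = 264
p_5 = 224
q_5 = 220
p_6 = 80
q_6 = 360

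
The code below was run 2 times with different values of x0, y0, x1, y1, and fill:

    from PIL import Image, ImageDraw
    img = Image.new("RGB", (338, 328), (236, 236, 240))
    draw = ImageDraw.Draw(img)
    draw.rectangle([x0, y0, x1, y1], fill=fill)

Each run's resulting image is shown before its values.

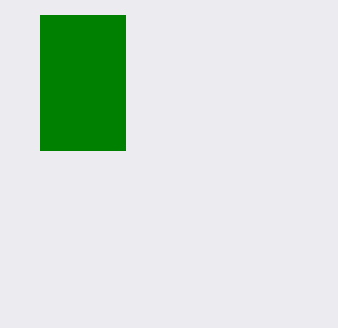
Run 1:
x0 = 40
y0 = 15
x1 = 125
y1 = 150
fill = 'green'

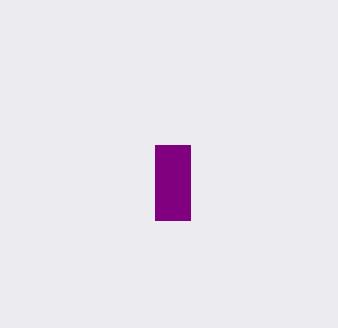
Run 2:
x0 = 155
y0 = 145
x1 = 190
y1 = 220
fill = 'purple'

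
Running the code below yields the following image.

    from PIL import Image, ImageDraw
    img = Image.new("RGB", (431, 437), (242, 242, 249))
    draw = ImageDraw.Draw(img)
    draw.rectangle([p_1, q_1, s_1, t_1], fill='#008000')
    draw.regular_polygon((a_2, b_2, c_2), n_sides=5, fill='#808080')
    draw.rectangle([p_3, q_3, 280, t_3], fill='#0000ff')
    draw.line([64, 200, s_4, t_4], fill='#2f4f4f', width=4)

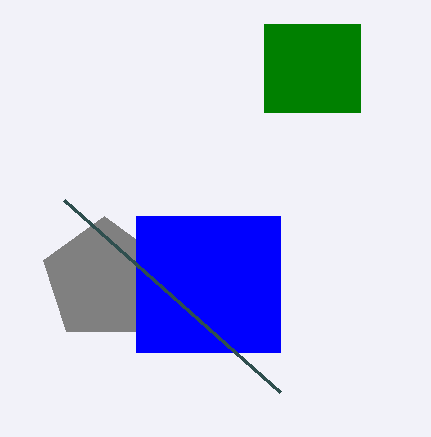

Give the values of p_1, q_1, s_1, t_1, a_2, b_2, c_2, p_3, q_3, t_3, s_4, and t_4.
p_1 = 264, q_1 = 24, s_1 = 360, t_1 = 112, a_2 = 104, b_2 = 280, c_2 = 64, p_3 = 136, q_3 = 216, t_3 = 352, s_4 = 280, t_4 = 392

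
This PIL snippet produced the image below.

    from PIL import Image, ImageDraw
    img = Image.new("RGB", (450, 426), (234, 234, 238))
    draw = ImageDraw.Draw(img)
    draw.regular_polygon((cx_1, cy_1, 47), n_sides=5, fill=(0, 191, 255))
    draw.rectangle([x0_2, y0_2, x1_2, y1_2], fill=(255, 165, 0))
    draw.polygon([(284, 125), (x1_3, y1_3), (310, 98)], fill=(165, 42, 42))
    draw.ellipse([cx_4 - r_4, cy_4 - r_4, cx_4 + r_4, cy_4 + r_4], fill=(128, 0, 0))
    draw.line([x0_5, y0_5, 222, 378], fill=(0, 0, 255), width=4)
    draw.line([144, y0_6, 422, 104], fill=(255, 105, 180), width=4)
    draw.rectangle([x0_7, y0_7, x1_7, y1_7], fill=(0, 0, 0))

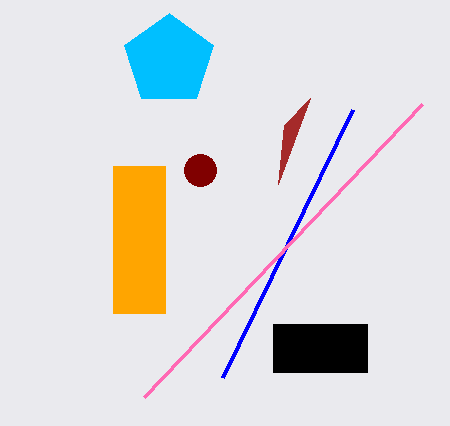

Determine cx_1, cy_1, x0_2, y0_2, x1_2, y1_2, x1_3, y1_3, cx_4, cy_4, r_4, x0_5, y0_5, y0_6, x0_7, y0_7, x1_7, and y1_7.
cx_1 = 169
cy_1 = 60
x0_2 = 113
y0_2 = 166
x1_2 = 165
y1_2 = 313
x1_3 = 278
y1_3 = 184
cx_4 = 200
cy_4 = 170
r_4 = 16
x0_5 = 352
y0_5 = 110
y0_6 = 397
x0_7 = 273
y0_7 = 324
x1_7 = 367
y1_7 = 372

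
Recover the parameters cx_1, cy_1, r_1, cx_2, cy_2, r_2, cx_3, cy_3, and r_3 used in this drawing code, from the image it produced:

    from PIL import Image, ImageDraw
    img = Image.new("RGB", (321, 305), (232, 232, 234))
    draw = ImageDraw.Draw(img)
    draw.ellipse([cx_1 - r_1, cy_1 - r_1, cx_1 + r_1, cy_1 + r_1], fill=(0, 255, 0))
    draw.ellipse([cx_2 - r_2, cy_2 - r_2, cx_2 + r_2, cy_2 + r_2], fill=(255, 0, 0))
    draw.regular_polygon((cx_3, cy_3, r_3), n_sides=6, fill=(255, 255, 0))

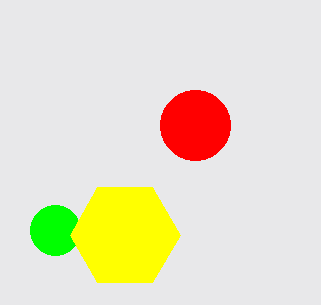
cx_1 = 55; cy_1 = 230; r_1 = 25; cx_2 = 195; cy_2 = 125; r_2 = 35; cx_3 = 125; cy_3 = 235; r_3 = 55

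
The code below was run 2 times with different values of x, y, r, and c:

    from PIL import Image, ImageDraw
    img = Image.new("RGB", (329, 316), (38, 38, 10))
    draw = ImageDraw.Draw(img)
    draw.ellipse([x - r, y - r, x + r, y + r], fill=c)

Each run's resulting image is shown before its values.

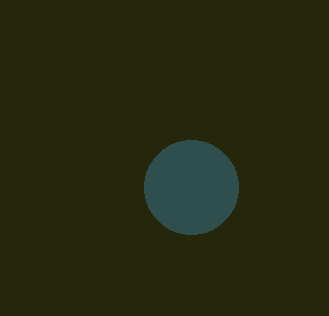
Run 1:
x = 191
y = 187
r = 47
c = 'darkslategray'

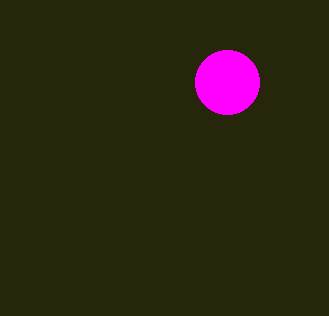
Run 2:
x = 227
y = 82
r = 32
c = 'magenta'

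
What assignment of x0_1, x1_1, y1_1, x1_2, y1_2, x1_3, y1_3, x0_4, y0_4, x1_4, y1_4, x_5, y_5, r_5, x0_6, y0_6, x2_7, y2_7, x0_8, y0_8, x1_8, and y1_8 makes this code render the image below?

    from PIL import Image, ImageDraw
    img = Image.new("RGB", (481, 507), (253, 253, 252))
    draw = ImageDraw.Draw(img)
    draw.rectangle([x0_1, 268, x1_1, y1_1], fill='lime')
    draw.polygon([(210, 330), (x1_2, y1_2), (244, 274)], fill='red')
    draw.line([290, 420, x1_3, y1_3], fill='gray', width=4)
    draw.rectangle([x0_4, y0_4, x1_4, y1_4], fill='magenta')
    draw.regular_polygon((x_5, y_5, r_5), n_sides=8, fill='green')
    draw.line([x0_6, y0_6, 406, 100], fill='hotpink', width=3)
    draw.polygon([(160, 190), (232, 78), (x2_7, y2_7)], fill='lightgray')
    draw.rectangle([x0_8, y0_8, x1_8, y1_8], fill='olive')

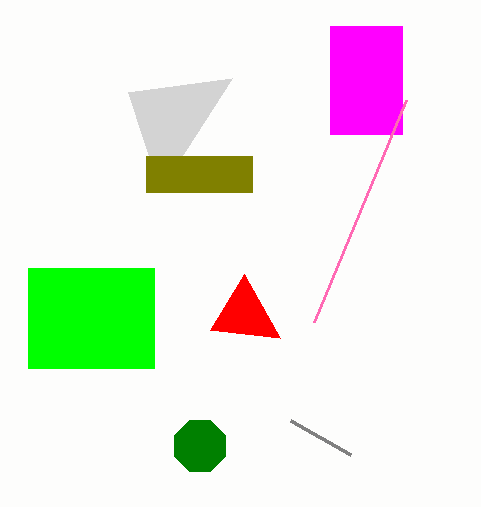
x0_1 = 28; x1_1 = 154; y1_1 = 368; x1_2 = 280; y1_2 = 338; x1_3 = 350; y1_3 = 454; x0_4 = 330; y0_4 = 26; x1_4 = 402; y1_4 = 134; x_5 = 200; y_5 = 446; r_5 = 28; x0_6 = 314; y0_6 = 322; x2_7 = 128; y2_7 = 92; x0_8 = 146; y0_8 = 156; x1_8 = 252; y1_8 = 192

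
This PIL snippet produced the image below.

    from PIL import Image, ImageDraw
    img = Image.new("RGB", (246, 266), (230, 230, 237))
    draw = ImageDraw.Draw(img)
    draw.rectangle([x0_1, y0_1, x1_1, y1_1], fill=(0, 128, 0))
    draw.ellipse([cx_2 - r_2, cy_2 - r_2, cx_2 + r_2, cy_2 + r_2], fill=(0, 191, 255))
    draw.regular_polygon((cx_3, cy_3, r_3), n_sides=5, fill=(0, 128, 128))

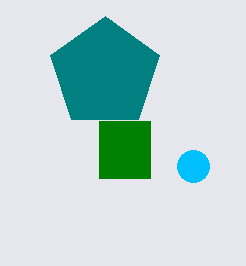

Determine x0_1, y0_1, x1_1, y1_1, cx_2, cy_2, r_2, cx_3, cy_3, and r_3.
x0_1 = 99; y0_1 = 121; x1_1 = 150; y1_1 = 178; cx_2 = 193; cy_2 = 166; r_2 = 16; cx_3 = 105; cy_3 = 73; r_3 = 57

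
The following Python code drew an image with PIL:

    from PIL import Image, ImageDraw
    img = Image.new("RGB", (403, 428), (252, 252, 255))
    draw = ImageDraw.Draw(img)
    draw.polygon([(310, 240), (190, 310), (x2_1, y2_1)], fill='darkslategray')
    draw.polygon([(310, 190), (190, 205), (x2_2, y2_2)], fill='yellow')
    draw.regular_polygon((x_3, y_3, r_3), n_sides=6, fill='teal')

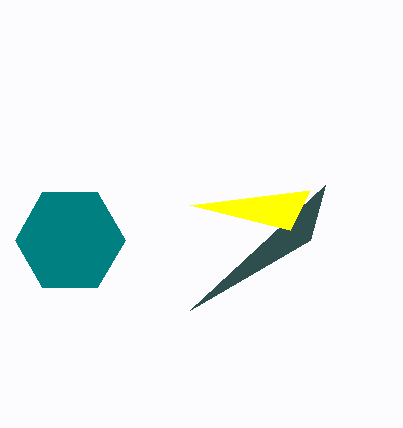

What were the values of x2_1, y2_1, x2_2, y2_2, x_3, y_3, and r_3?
x2_1 = 325, y2_1 = 185, x2_2 = 290, y2_2 = 230, x_3 = 70, y_3 = 240, r_3 = 55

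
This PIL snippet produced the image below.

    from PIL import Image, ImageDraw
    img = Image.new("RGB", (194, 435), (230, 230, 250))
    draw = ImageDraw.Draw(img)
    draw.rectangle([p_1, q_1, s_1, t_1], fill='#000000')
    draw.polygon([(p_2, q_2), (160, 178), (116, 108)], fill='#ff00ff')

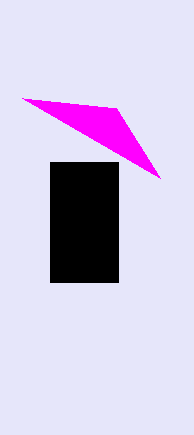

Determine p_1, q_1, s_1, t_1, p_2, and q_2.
p_1 = 50, q_1 = 162, s_1 = 118, t_1 = 282, p_2 = 22, q_2 = 98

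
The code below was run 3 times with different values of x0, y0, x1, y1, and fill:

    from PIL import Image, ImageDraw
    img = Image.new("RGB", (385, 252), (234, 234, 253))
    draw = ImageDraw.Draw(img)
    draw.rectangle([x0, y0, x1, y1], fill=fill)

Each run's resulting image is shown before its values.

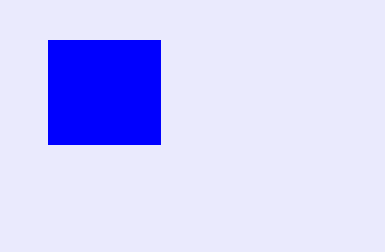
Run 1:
x0 = 48, y0 = 40, x1 = 160, y1 = 144, fill = 'blue'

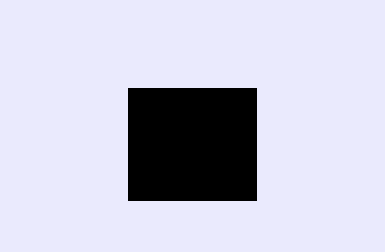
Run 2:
x0 = 128; y0 = 88; x1 = 256; y1 = 200; fill = 'black'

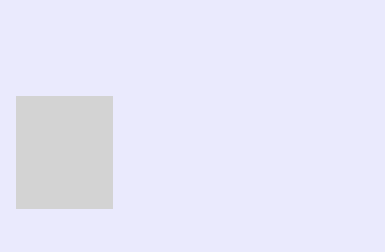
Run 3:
x0 = 16; y0 = 96; x1 = 112; y1 = 208; fill = 'lightgray'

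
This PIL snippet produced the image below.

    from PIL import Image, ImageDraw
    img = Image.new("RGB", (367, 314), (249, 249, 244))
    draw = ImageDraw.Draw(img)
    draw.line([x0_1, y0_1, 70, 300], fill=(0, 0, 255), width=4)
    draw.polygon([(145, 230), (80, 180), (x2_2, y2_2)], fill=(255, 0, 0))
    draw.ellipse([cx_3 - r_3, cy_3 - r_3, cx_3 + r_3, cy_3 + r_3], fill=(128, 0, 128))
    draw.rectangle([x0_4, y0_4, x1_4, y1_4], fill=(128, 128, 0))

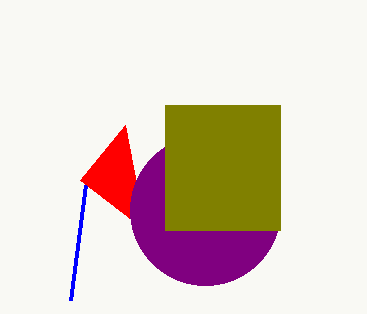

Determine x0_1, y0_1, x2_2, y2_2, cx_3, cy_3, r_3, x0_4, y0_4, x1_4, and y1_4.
x0_1 = 85; y0_1 = 185; x2_2 = 125; y2_2 = 125; cx_3 = 205; cy_3 = 210; r_3 = 75; x0_4 = 165; y0_4 = 105; x1_4 = 280; y1_4 = 230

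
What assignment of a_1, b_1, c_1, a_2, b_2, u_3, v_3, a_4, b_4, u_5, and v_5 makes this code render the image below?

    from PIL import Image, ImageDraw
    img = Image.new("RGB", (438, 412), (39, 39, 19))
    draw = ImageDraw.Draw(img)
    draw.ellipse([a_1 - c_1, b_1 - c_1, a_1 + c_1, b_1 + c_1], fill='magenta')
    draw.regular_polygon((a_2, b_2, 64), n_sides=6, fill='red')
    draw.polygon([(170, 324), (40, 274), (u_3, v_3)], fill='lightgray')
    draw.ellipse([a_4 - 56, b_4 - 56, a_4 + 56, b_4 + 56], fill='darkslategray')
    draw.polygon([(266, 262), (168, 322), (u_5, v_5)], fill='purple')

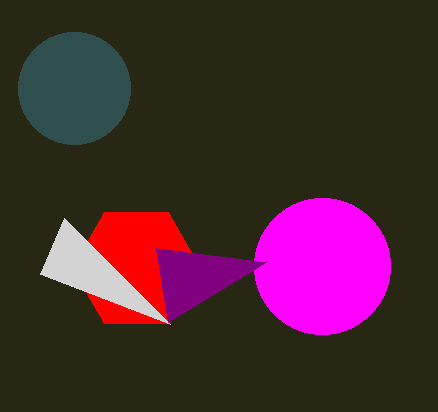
a_1 = 322
b_1 = 266
c_1 = 68
a_2 = 136
b_2 = 268
u_3 = 64
v_3 = 218
a_4 = 74
b_4 = 88
u_5 = 156
v_5 = 248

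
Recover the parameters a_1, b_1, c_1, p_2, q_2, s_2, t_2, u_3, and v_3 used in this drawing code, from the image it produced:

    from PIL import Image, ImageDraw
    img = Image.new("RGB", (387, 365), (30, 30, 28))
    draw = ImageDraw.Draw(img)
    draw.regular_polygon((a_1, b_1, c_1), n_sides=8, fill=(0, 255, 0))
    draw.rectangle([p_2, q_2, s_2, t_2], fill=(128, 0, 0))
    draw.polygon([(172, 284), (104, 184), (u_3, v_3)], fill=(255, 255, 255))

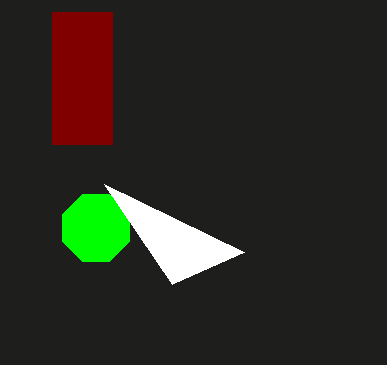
a_1 = 96
b_1 = 228
c_1 = 36
p_2 = 52
q_2 = 12
s_2 = 112
t_2 = 144
u_3 = 244
v_3 = 252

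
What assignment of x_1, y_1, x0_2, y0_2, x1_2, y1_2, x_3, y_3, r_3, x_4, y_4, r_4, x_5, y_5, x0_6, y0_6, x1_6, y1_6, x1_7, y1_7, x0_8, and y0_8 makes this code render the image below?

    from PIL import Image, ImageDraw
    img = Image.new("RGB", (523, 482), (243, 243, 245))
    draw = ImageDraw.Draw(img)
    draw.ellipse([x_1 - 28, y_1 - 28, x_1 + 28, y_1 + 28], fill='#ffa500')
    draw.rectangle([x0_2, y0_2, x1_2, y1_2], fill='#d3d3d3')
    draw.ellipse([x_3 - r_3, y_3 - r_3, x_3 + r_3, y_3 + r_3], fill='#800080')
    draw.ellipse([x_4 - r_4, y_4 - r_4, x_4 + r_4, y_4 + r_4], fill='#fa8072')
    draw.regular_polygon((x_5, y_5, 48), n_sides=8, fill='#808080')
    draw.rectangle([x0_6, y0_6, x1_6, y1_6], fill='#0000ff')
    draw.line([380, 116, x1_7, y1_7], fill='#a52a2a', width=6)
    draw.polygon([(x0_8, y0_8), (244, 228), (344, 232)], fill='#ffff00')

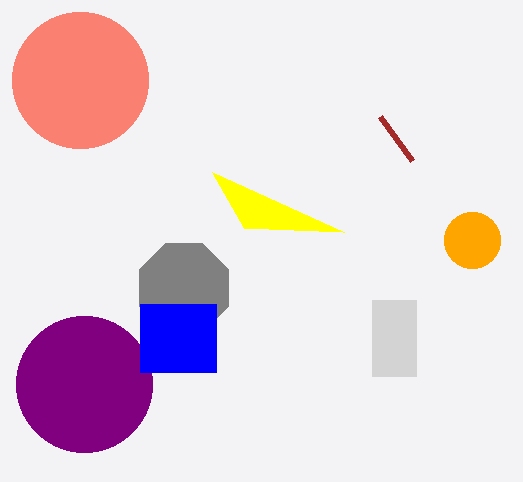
x_1 = 472; y_1 = 240; x0_2 = 372; y0_2 = 300; x1_2 = 416; y1_2 = 376; x_3 = 84; y_3 = 384; r_3 = 68; x_4 = 80; y_4 = 80; r_4 = 68; x_5 = 184; y_5 = 288; x0_6 = 140; y0_6 = 304; x1_6 = 216; y1_6 = 372; x1_7 = 412; y1_7 = 160; x0_8 = 212; y0_8 = 172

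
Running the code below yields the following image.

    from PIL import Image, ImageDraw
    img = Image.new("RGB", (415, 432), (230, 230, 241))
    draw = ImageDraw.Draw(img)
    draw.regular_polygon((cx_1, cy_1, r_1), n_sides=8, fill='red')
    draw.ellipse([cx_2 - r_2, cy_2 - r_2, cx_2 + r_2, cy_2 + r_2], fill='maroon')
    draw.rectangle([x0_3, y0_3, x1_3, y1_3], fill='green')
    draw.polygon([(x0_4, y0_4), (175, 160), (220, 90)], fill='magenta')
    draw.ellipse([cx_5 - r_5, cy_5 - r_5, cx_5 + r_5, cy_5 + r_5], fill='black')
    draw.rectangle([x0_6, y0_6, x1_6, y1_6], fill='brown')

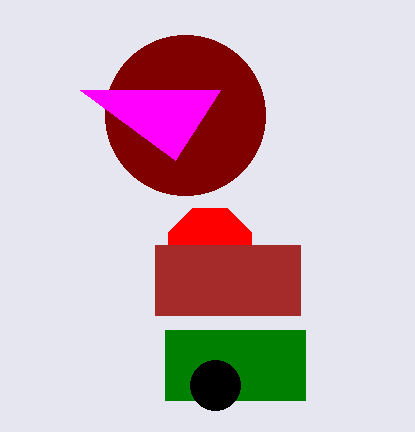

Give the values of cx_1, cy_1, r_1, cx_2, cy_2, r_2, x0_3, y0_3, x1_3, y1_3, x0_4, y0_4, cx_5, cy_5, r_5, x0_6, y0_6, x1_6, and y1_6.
cx_1 = 210; cy_1 = 250; r_1 = 45; cx_2 = 185; cy_2 = 115; r_2 = 80; x0_3 = 165; y0_3 = 330; x1_3 = 305; y1_3 = 400; x0_4 = 80; y0_4 = 90; cx_5 = 215; cy_5 = 385; r_5 = 25; x0_6 = 155; y0_6 = 245; x1_6 = 300; y1_6 = 315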